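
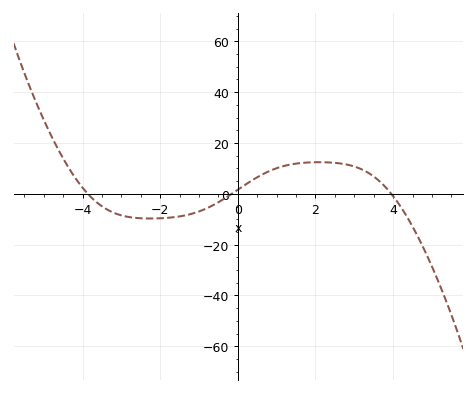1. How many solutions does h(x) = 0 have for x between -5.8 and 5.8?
3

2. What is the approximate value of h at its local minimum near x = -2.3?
-9.71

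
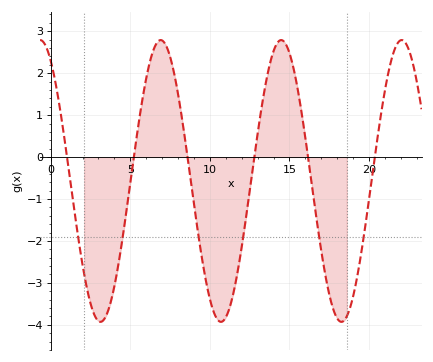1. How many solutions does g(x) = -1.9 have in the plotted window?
6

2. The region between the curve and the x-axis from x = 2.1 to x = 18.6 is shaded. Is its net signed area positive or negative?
negative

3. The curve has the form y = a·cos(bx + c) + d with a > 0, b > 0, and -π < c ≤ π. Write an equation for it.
y = 3.36cos(0.83x + 0.55) - 0.57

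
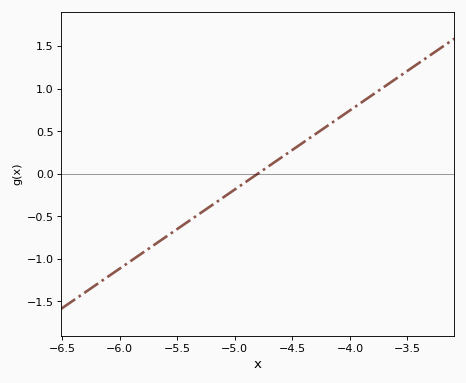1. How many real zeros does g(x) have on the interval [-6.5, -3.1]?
1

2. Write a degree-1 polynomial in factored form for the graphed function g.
y = 0.93(x + 4.8)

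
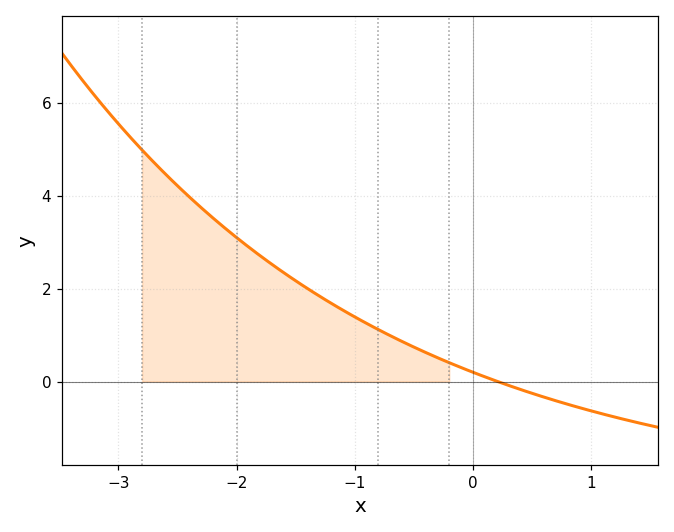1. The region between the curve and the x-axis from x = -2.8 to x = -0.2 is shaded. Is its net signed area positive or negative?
positive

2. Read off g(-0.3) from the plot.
0.514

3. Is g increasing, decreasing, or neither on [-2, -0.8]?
decreasing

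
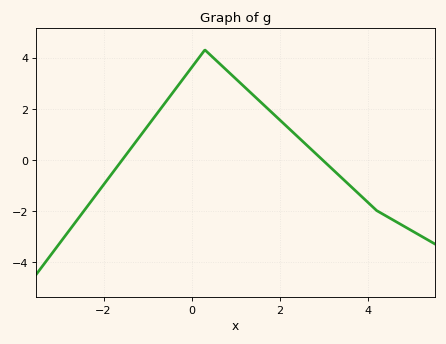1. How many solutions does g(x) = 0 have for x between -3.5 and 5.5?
2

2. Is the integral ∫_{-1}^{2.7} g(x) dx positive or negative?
positive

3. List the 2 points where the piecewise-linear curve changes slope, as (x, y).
(0.3, 4.3); (4.2, -2)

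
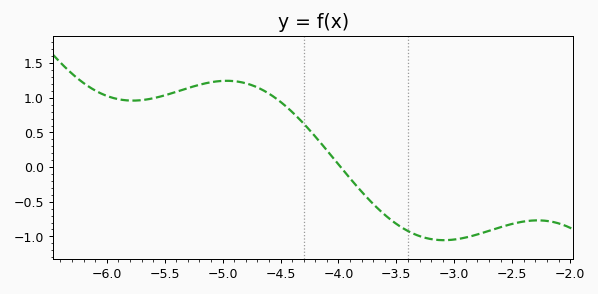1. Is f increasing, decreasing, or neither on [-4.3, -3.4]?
decreasing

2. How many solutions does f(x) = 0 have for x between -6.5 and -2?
1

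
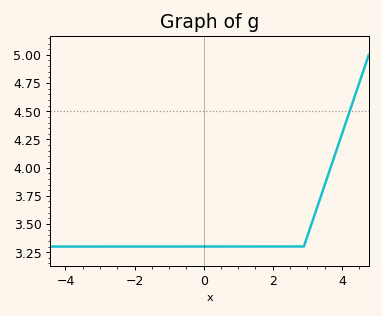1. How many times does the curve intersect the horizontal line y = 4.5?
1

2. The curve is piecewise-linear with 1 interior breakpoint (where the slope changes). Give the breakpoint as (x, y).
(2.9, 3.3)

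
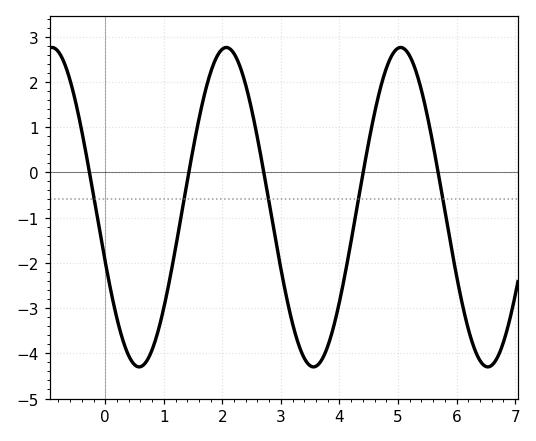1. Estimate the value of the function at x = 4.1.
-2.2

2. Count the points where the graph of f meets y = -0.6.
5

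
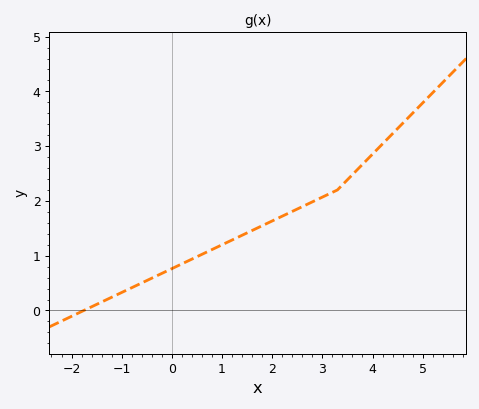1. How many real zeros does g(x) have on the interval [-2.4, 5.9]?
1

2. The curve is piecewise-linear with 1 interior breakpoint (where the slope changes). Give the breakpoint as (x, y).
(3.3, 2.2)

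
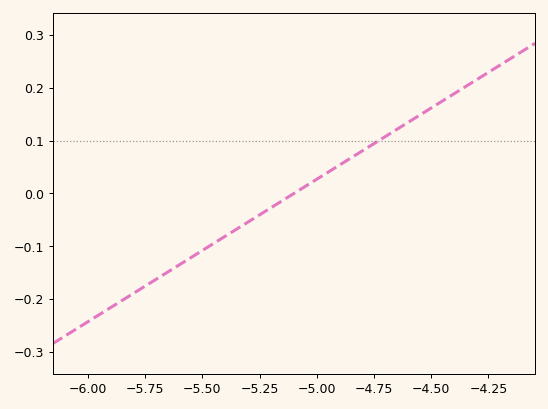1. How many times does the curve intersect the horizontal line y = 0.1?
1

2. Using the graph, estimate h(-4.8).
0.08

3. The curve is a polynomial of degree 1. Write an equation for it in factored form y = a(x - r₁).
y = 0.27(x + 5.1)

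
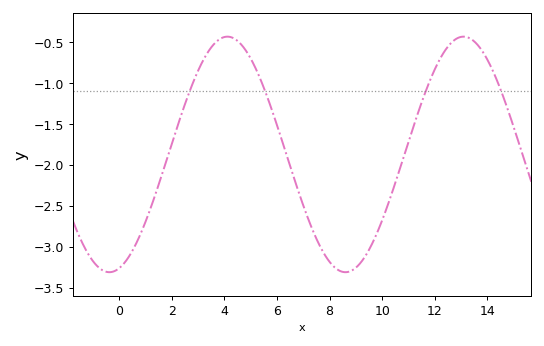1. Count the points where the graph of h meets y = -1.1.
4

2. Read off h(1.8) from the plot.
-1.95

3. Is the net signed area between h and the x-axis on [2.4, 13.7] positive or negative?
negative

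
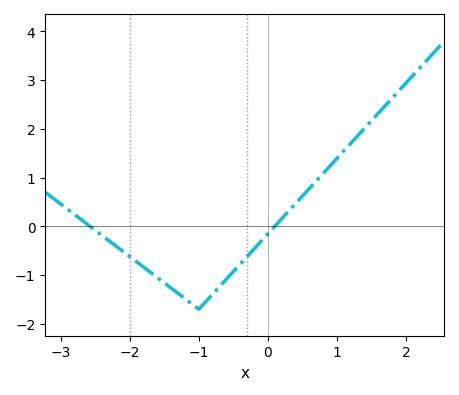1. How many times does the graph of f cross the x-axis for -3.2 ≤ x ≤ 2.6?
2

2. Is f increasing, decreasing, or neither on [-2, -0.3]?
neither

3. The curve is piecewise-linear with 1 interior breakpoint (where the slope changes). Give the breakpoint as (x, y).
(-1, -1.7)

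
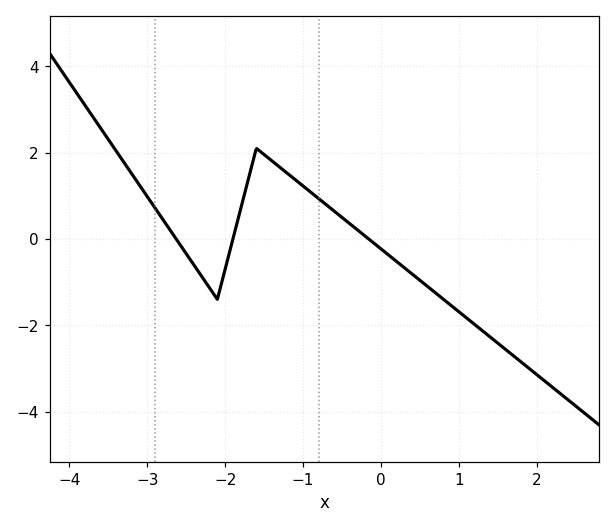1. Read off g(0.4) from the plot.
-0.812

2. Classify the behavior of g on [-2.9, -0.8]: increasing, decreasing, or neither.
neither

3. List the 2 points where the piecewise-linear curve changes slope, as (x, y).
(-2.1, -1.4); (-1.6, 2.1)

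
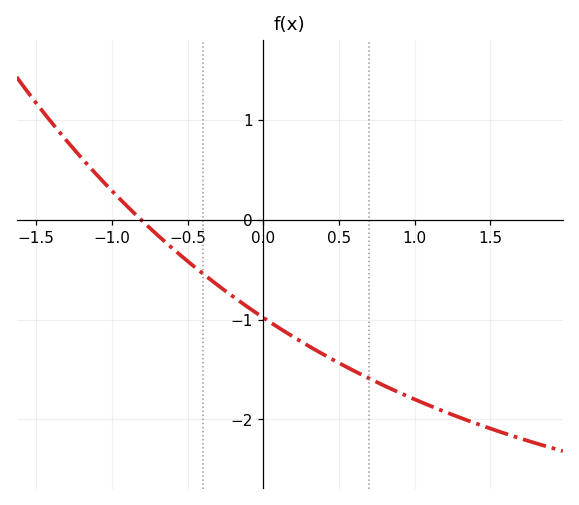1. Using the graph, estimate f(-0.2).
-0.8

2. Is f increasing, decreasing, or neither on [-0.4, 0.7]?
decreasing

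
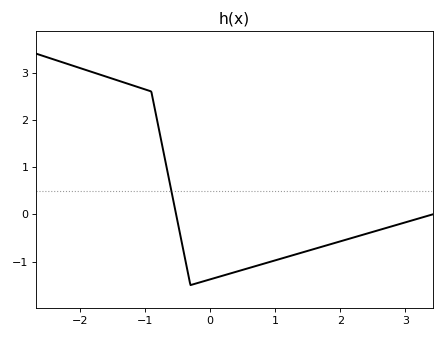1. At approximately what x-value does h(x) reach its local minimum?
-0.3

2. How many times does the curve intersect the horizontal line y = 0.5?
1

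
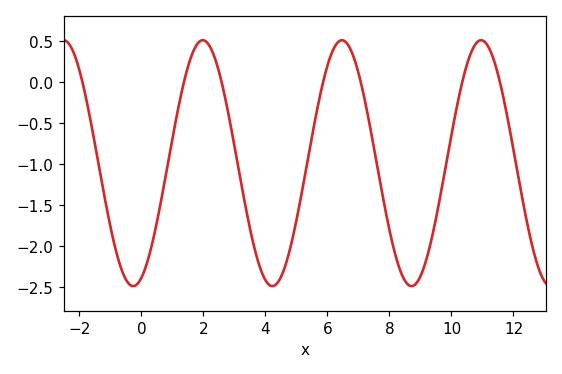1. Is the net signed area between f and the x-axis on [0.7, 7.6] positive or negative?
negative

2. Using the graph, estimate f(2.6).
-0.022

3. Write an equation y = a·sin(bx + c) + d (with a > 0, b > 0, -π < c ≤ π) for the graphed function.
y = 1.5sin(1.4x - 1.2) - 0.99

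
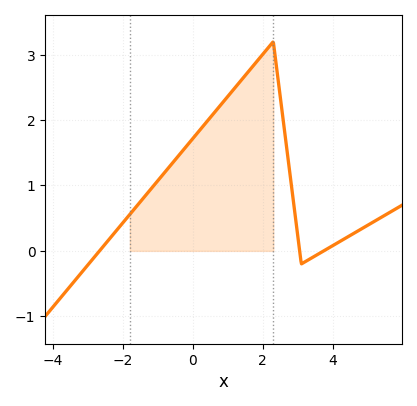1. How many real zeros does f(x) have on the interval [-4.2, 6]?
3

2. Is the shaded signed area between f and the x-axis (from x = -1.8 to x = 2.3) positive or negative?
positive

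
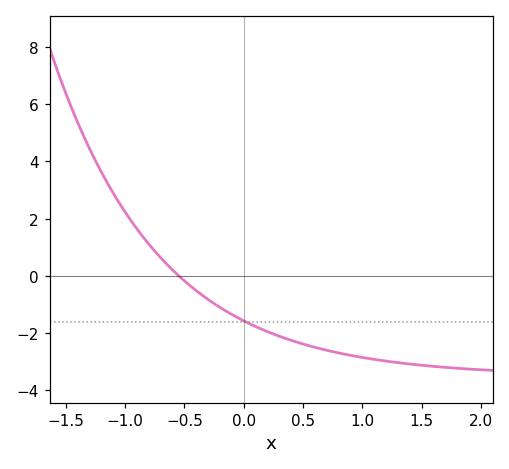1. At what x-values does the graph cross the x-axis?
-0.55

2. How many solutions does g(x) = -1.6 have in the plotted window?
1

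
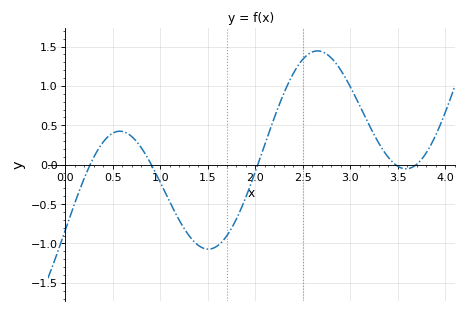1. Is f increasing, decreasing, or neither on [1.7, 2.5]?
increasing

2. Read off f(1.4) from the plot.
-1.02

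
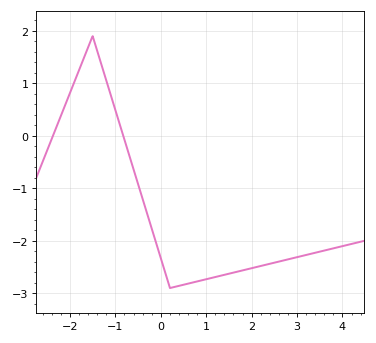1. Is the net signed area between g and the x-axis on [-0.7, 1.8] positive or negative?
negative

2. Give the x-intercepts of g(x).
-2.4, -0.8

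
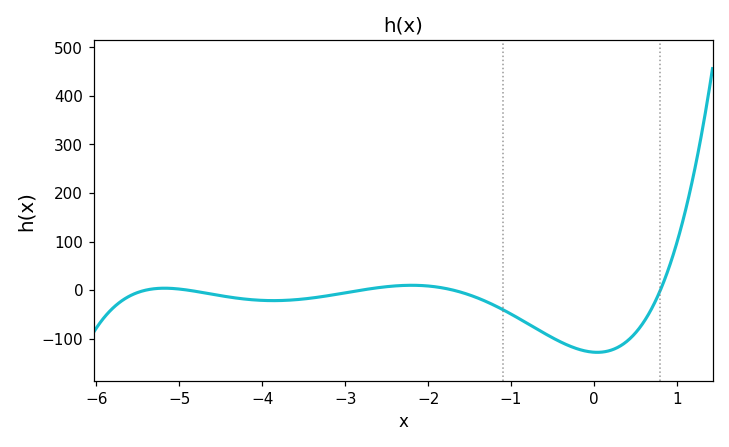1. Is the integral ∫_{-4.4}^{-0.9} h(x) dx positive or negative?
negative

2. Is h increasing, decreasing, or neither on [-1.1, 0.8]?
neither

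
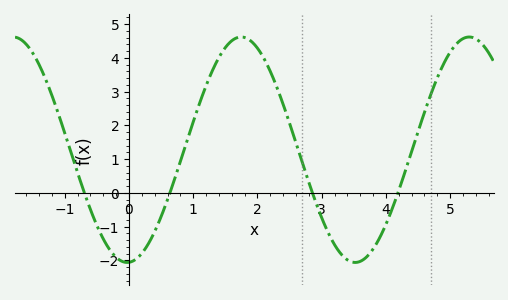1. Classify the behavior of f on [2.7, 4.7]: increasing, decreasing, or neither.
neither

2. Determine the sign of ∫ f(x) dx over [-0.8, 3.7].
positive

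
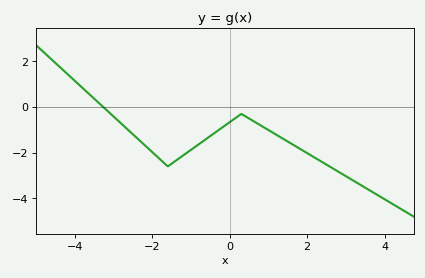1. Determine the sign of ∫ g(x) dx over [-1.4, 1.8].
negative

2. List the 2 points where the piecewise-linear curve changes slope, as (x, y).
(-1.6, -2.6); (0.3, -0.3)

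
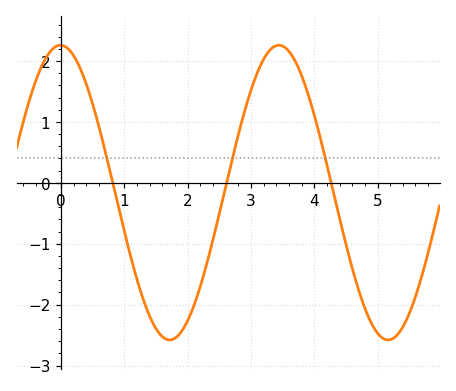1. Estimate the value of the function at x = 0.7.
0.5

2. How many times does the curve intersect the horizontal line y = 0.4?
3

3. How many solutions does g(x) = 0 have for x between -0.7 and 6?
3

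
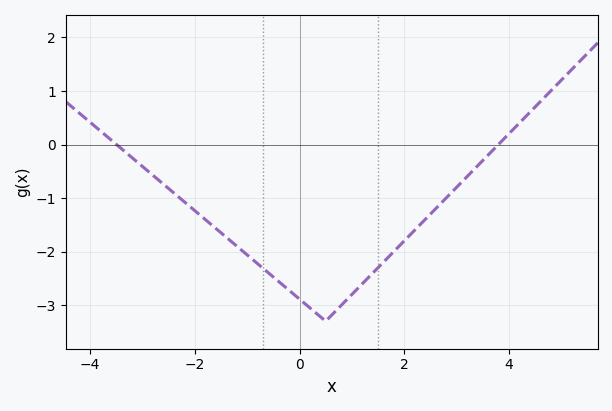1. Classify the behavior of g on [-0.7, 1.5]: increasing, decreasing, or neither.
neither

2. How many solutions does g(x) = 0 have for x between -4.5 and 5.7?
2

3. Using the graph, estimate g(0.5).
-3.3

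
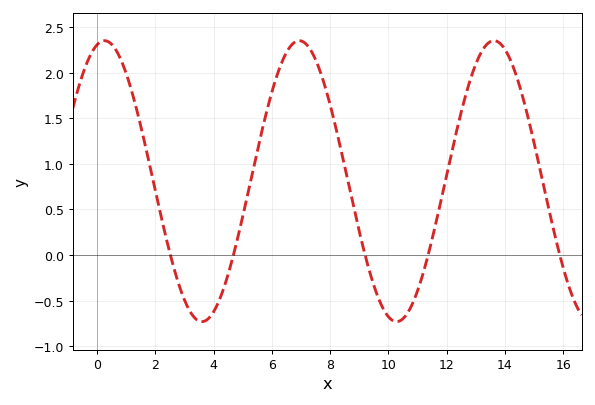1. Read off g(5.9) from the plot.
1.65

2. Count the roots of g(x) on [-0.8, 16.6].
5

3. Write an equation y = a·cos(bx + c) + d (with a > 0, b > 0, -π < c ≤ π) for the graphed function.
y = 1.54cos(0.94x - 0.24) + 0.81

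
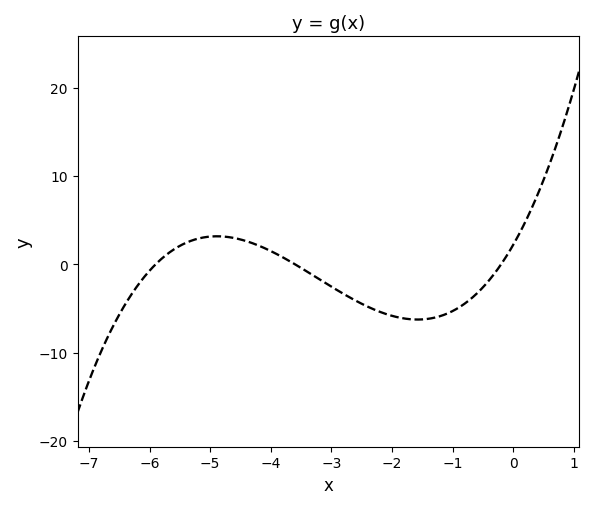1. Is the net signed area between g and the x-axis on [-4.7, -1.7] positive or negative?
negative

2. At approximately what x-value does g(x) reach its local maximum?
-4.89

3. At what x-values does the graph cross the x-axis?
-5.9, -3.6, -0.2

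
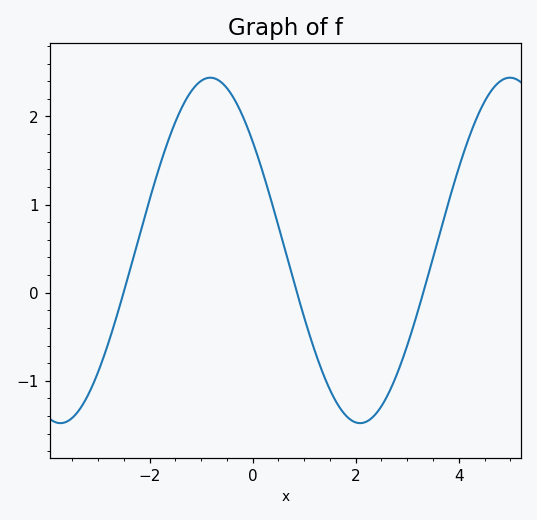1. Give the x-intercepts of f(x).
-2.6, 0.8, 3.4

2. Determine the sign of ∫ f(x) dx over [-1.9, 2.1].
positive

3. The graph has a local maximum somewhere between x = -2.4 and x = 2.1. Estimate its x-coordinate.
-0.8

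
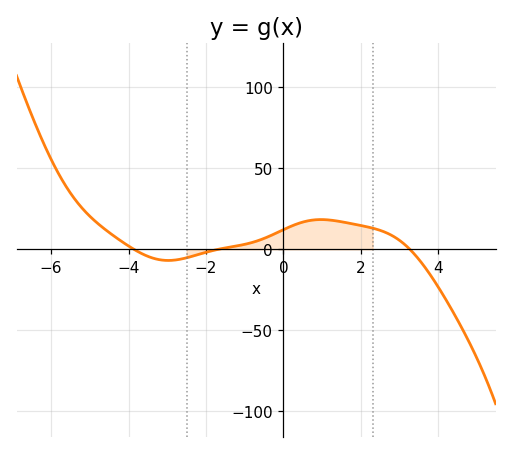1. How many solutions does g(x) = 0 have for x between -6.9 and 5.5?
3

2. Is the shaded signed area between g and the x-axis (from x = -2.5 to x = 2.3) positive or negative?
positive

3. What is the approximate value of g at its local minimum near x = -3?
-5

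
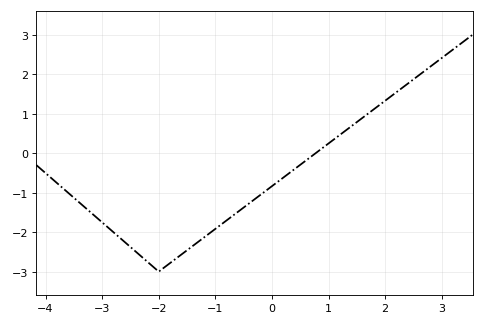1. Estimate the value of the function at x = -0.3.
-1.2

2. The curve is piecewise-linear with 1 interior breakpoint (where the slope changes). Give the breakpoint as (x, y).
(-2, -3)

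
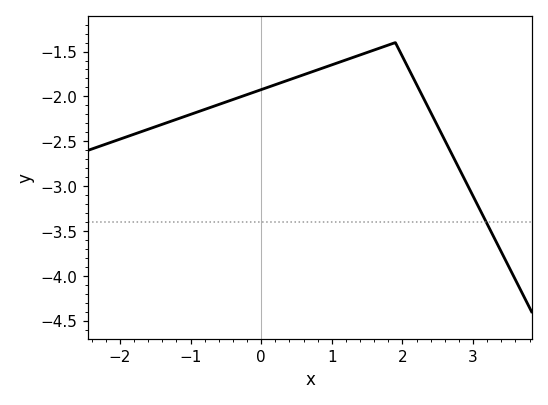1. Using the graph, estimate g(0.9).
-1.7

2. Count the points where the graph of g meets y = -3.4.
1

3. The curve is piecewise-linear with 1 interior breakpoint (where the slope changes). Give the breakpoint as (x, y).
(1.9, -1.4)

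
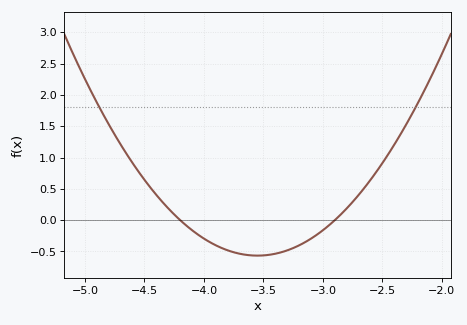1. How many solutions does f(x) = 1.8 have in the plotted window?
2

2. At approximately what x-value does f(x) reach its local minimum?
-3.55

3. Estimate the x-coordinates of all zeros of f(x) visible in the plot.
-4.2, -2.9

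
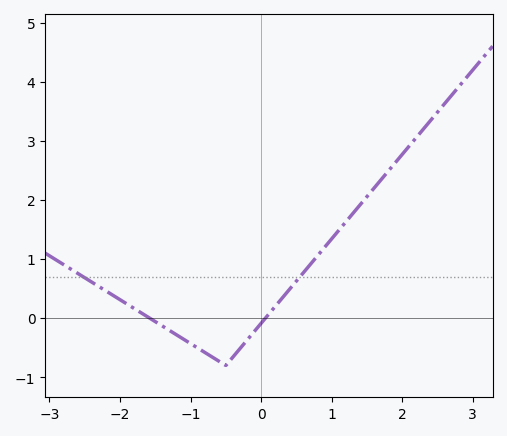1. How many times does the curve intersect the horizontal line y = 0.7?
2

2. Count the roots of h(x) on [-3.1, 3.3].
2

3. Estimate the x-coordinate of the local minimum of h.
-0.5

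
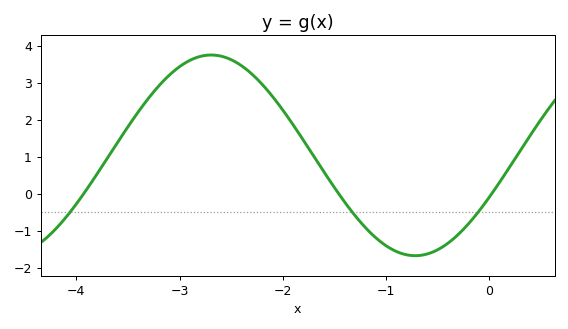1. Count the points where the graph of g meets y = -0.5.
3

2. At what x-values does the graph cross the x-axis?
-3.93, -1.46, 0.022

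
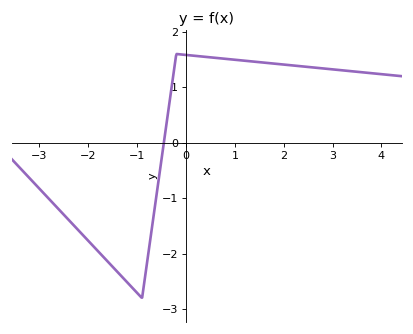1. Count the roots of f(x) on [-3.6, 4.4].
1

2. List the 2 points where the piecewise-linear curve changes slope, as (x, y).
(-0.9, -2.8); (-0.2, 1.6)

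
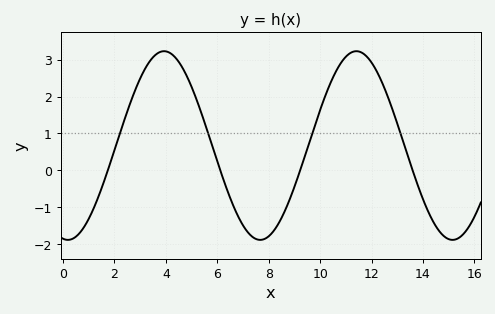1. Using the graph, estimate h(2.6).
1.8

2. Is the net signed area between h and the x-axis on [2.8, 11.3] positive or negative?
positive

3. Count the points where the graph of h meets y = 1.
4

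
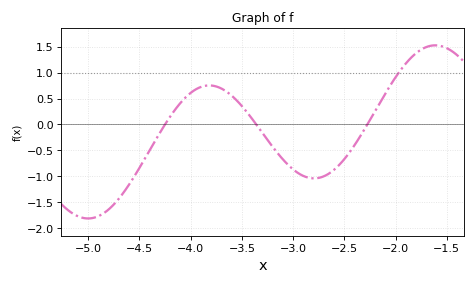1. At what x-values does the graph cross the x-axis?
-4.3, -3.4, -2.3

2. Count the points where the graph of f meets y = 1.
1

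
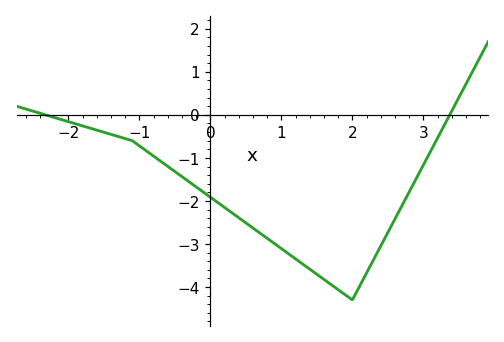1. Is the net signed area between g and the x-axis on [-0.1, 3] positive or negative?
negative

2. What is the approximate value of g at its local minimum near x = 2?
-4.3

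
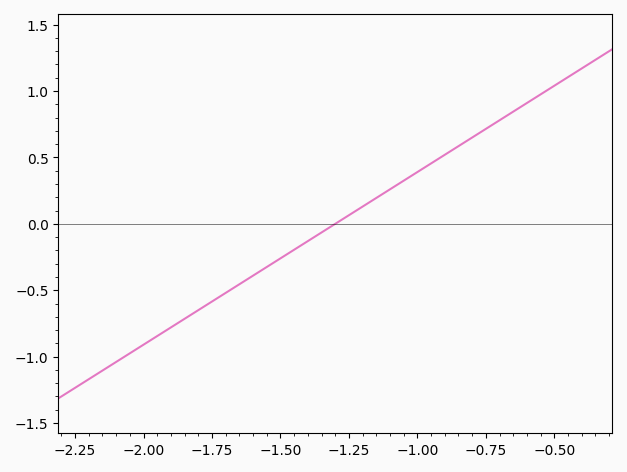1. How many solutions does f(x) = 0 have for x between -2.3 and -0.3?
1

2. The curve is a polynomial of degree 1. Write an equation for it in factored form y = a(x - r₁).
y = 1.3(x + 1.3)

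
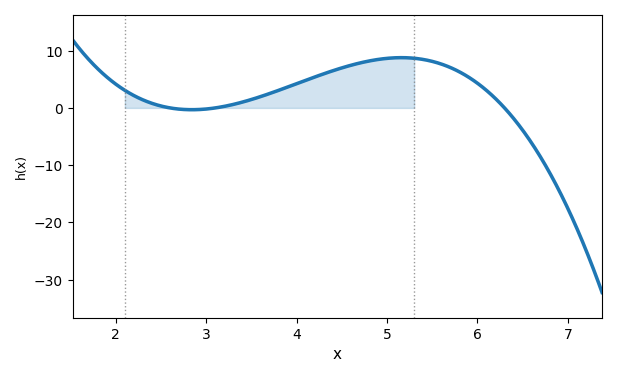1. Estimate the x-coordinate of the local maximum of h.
5.2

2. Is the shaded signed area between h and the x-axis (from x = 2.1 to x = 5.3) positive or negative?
positive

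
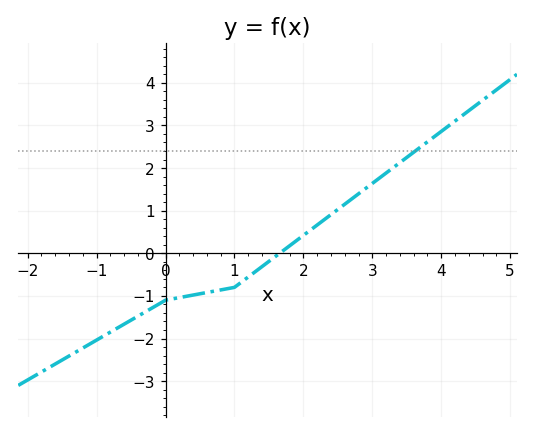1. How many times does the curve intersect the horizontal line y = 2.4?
1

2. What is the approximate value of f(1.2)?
-0.556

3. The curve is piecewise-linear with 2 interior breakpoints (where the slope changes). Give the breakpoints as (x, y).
(0, -1.1); (1, -0.8)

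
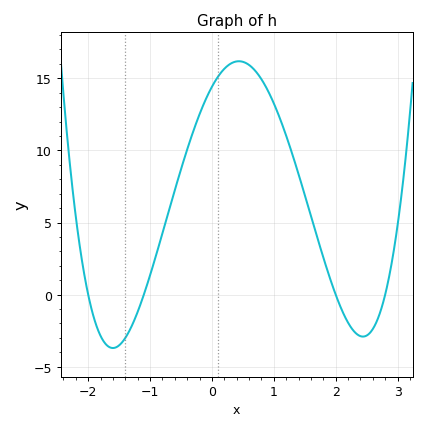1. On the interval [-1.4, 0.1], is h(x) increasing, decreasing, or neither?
increasing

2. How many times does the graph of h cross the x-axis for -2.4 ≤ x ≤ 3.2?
4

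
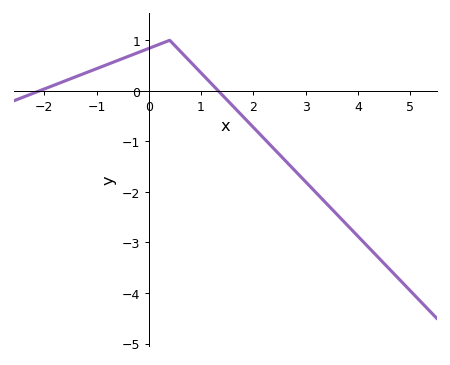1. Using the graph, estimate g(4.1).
-3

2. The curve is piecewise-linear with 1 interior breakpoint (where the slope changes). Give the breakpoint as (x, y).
(0.4, 1)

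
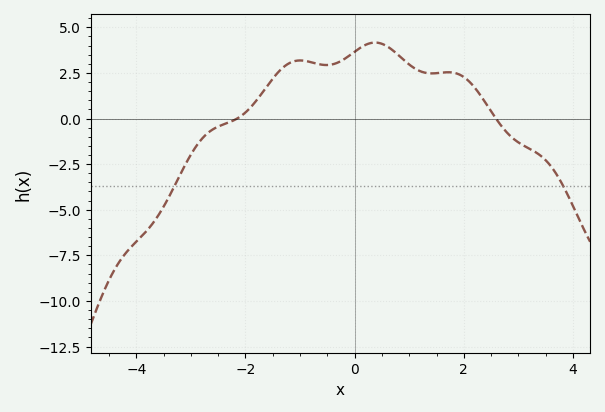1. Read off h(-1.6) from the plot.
1.8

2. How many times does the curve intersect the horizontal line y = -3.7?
2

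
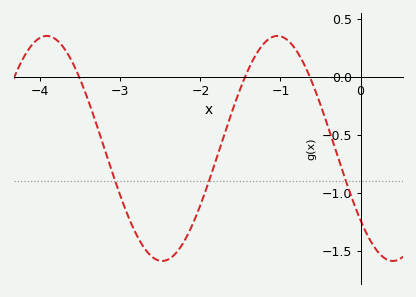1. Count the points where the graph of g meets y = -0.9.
3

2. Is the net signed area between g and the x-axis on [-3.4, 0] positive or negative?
negative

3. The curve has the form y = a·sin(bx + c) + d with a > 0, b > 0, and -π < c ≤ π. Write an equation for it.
y = 0.97sin(2.18x - 2.45) - 0.62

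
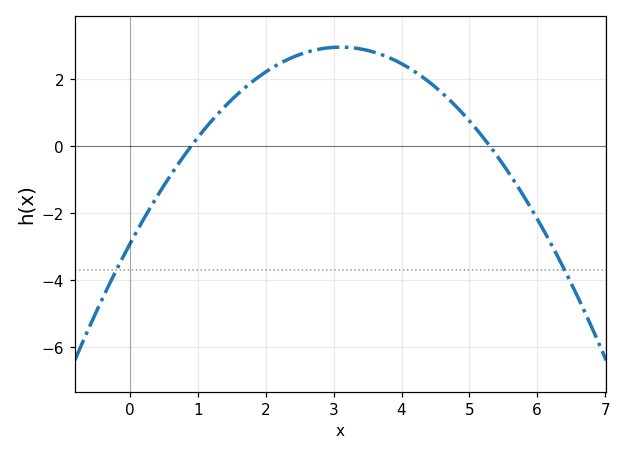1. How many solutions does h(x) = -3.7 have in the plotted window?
2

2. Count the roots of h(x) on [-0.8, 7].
2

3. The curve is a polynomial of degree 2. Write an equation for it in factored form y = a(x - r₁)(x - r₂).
y = -0.61(x - 0.9)(x - 5.3)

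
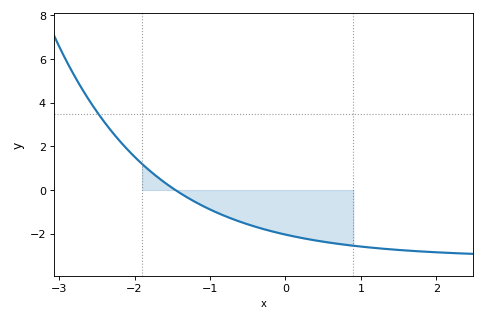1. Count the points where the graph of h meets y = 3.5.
1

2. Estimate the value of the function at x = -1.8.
0.8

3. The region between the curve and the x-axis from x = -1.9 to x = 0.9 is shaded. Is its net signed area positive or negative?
negative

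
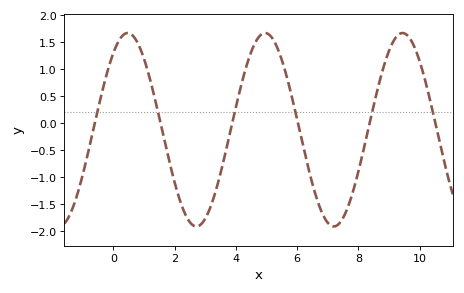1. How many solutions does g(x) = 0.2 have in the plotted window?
6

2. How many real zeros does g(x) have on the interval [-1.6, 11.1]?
6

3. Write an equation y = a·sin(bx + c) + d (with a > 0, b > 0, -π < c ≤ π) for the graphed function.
y = 1.79sin(1.4x + 0.922) - 0.12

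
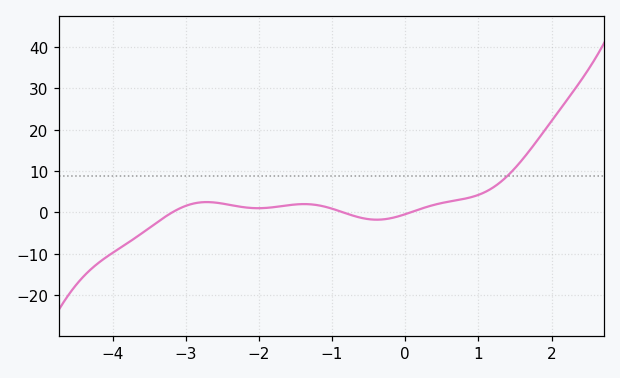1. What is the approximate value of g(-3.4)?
-2.52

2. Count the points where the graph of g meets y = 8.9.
1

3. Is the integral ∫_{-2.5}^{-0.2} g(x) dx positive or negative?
positive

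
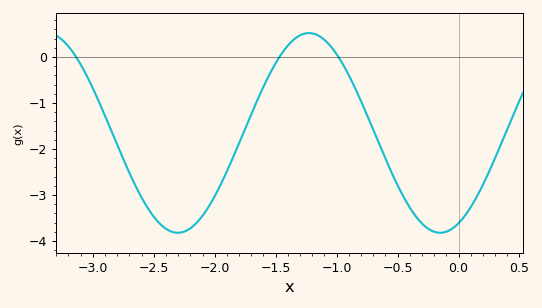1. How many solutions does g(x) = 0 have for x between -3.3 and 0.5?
3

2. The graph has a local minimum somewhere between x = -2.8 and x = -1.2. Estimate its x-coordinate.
-2.3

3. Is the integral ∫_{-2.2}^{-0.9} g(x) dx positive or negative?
negative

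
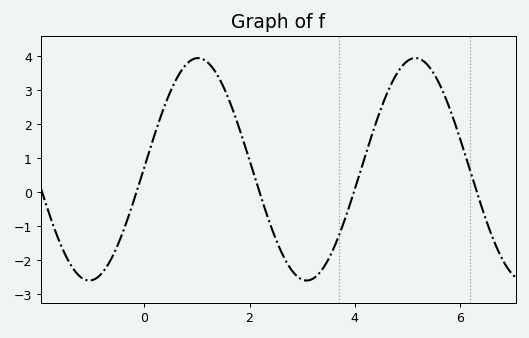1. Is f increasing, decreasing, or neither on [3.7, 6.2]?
neither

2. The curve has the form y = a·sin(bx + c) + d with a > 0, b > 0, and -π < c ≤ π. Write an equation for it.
y = 3.27sin(1.5x + 0.02) + 0.68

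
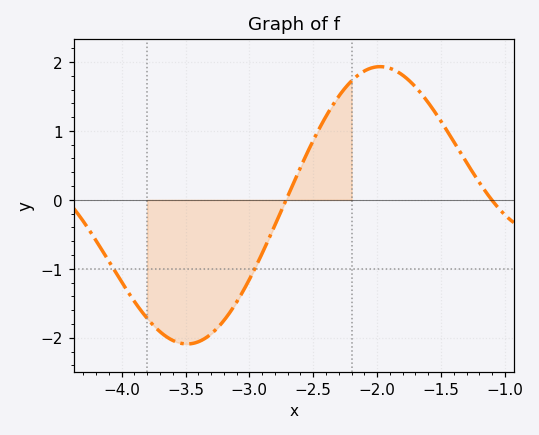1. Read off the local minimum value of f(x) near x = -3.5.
-2.09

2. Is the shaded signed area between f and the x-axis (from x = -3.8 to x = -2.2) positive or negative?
negative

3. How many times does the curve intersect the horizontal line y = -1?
2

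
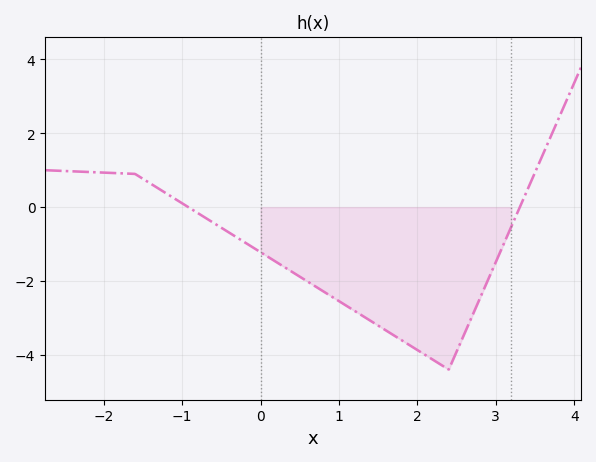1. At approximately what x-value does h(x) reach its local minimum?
2.4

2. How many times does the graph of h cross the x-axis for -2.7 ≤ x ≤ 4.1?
2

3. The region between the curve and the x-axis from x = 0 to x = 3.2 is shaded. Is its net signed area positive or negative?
negative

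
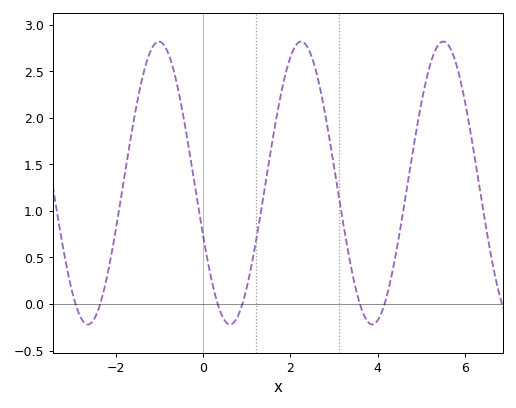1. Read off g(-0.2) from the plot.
1.31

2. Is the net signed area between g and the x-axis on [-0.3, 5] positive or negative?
positive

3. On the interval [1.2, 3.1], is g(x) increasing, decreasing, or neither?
neither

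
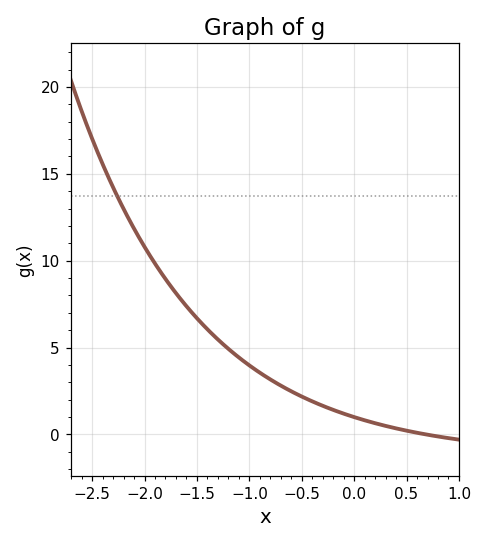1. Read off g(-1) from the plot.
4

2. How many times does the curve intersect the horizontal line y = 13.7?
1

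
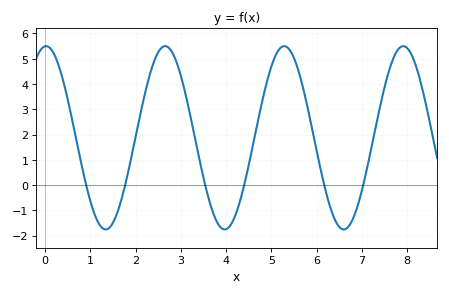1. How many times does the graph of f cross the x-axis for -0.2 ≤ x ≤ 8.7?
6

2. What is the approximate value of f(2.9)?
4.9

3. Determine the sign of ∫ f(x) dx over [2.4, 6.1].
positive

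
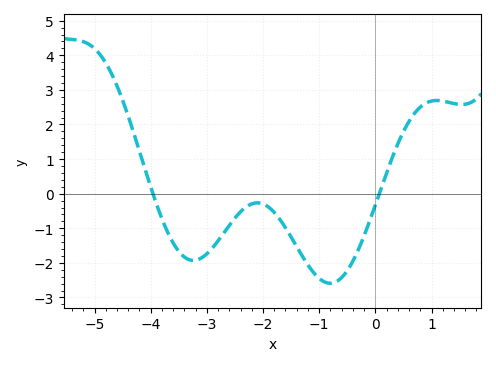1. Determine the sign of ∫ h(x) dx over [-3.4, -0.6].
negative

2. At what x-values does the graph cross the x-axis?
-4, 0.1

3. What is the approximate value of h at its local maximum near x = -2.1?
-0.3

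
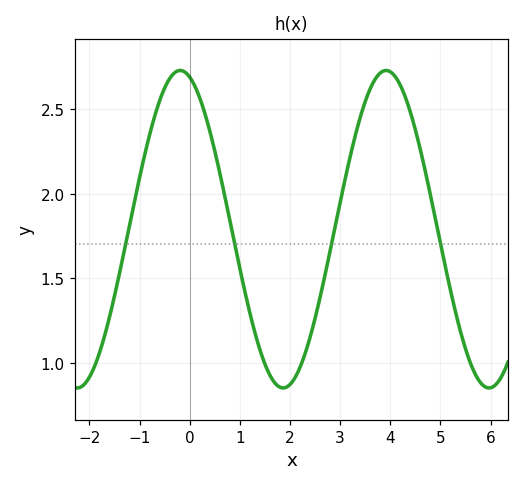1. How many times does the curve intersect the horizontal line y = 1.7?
4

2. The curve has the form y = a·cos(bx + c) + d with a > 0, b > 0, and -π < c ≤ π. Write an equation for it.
y = 0.94cos(1.53x + 0.292) + 1.79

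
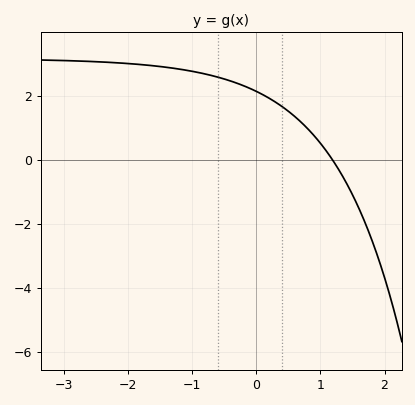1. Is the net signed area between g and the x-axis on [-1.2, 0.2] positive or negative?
positive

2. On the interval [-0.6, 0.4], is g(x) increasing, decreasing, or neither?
decreasing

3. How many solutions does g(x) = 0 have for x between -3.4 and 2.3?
1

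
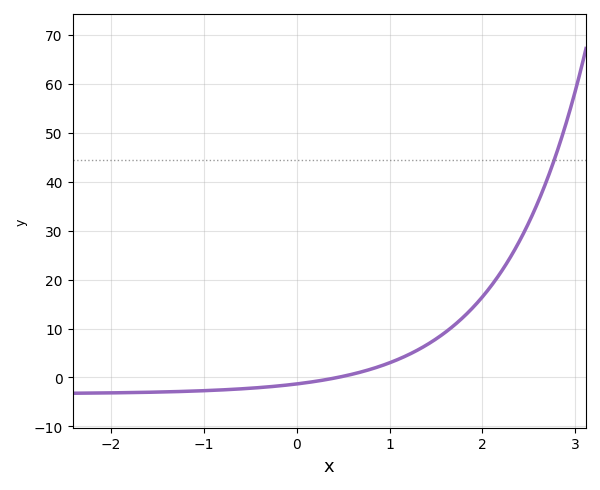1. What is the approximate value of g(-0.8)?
-2.54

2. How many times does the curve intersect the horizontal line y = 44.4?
1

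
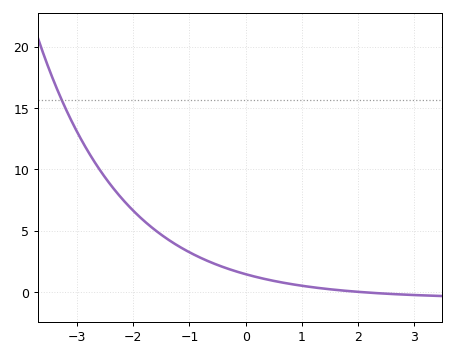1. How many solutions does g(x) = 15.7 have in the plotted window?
1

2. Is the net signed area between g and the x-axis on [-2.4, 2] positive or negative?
positive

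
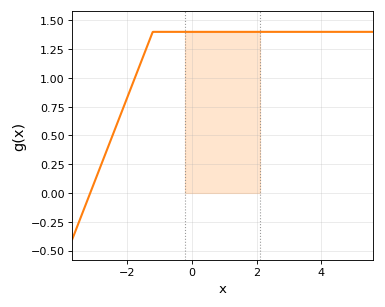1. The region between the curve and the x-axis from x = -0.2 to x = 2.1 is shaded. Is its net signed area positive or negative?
positive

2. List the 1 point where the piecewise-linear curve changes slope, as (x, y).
(-1.2, 1.4)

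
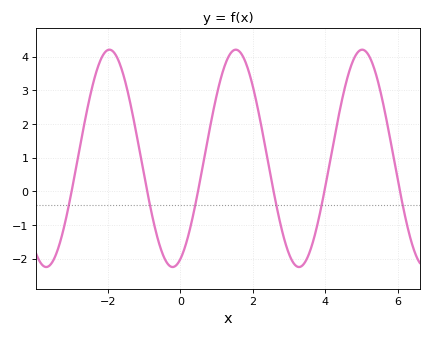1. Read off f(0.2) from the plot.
-1.4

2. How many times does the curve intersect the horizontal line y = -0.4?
6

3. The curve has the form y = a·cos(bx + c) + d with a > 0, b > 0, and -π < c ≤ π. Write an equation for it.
y = 3.23cos(1.8x - 2.8) + 0.98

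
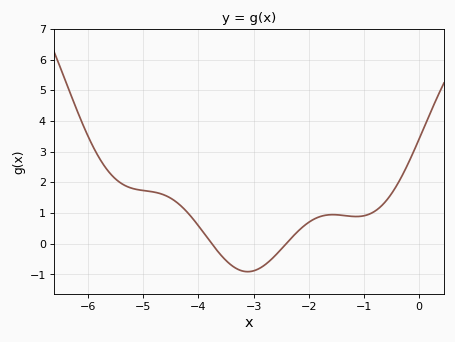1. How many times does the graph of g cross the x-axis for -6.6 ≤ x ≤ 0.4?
2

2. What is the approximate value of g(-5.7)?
2.52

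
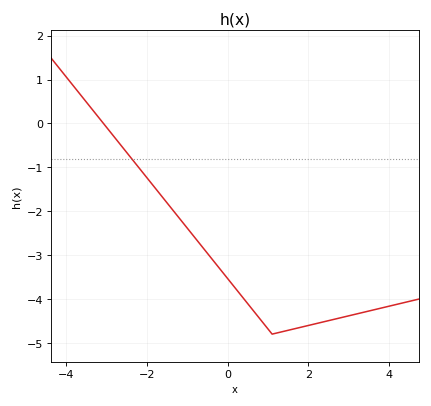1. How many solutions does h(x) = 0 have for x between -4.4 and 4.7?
1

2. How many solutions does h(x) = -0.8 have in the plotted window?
1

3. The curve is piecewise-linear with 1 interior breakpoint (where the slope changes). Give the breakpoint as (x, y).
(1.1, -4.8)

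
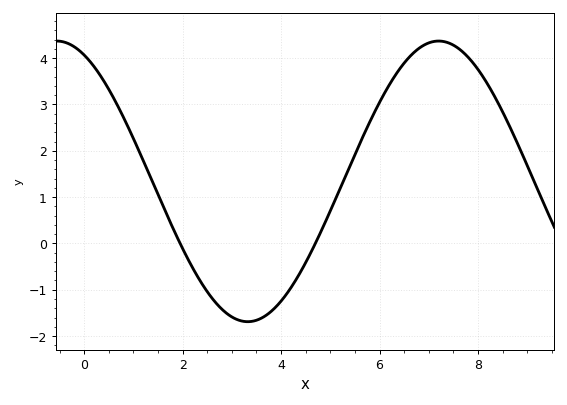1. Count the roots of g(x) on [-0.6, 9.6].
2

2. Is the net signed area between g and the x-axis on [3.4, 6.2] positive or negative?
positive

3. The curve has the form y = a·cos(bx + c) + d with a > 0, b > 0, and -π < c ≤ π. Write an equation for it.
y = 3.03cos(0.81x + 0.45) + 1.34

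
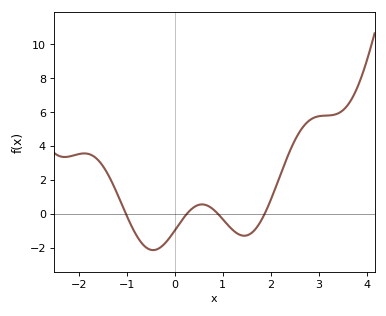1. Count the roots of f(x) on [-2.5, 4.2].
4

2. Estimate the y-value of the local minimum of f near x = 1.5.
-1.29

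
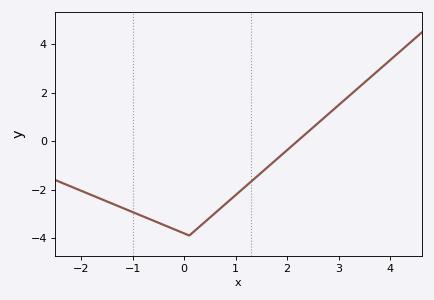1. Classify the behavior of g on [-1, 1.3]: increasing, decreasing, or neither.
neither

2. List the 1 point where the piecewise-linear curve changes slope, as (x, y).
(0.1, -3.9)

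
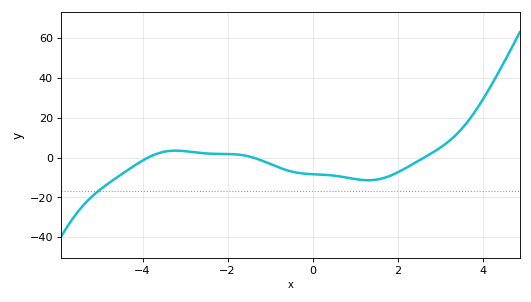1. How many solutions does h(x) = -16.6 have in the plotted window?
1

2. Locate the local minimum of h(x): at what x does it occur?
1.31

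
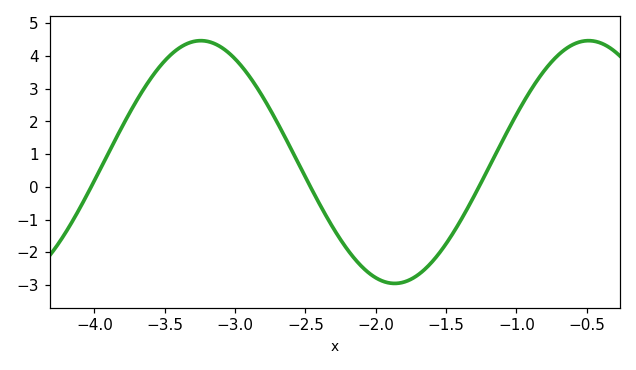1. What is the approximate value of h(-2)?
-2.8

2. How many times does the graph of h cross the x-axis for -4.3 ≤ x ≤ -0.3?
3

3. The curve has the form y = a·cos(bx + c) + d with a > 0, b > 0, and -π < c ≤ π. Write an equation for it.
y = 3.71cos(2.3x + 1.1) + 0.76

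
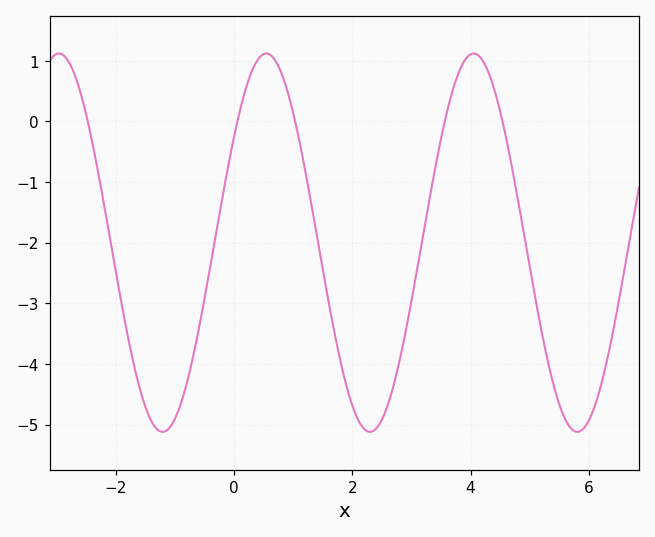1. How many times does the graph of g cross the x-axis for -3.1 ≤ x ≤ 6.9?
5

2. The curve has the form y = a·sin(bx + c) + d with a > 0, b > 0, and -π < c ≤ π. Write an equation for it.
y = 3.12sin(1.8x + 0.6) - 2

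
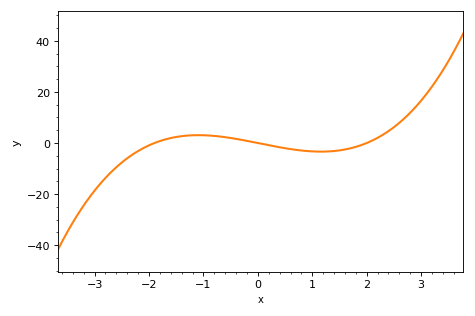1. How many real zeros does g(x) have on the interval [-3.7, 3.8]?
3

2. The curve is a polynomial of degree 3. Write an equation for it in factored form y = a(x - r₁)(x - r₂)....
y = 1.13(x + 1.9)(x - 0)(x - 2)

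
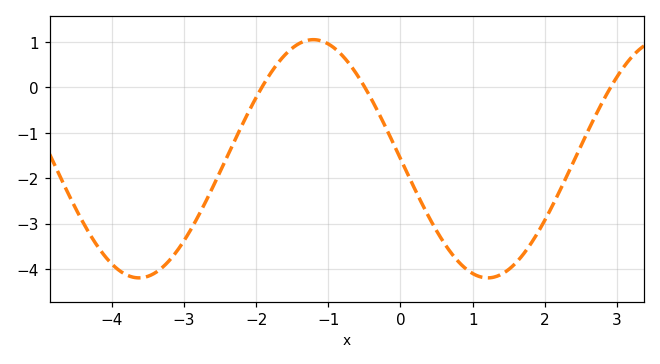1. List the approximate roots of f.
-2, -0.4, 3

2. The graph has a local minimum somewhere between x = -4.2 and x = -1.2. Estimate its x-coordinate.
-3.6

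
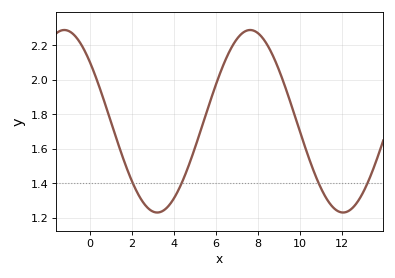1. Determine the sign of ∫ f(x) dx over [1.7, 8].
positive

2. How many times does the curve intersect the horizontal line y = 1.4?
4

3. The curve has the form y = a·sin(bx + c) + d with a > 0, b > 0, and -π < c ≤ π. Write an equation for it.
y = 0.53sin(0.71x + 2.4) + 1.76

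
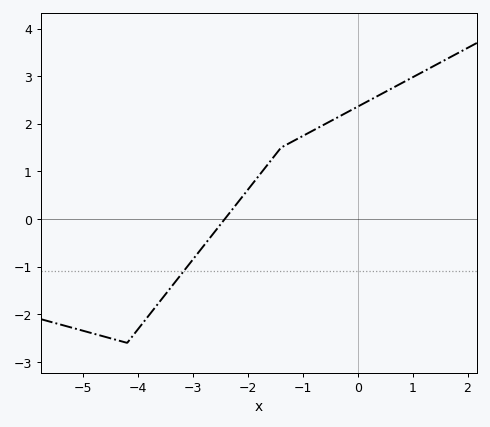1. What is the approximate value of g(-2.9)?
-0.696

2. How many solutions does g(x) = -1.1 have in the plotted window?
1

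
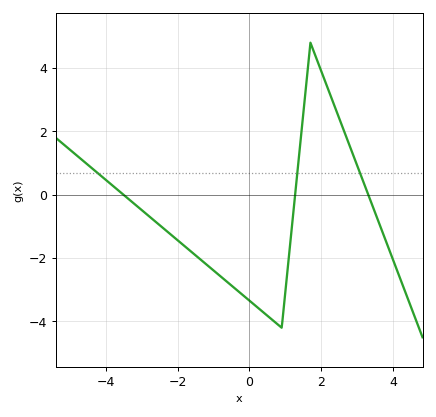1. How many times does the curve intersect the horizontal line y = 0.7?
3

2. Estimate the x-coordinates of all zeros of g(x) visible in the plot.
-3.51, 1.27, 3.31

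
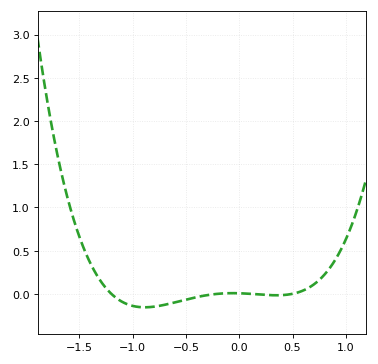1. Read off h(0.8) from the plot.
0.2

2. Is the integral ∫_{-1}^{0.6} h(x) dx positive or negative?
negative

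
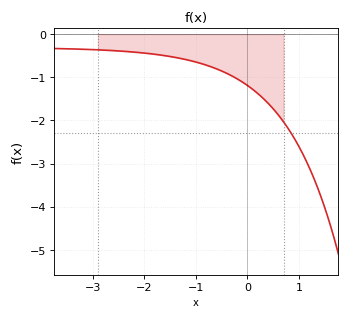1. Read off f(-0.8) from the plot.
-0.718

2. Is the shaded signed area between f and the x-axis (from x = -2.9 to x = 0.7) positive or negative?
negative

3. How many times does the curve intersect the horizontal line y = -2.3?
1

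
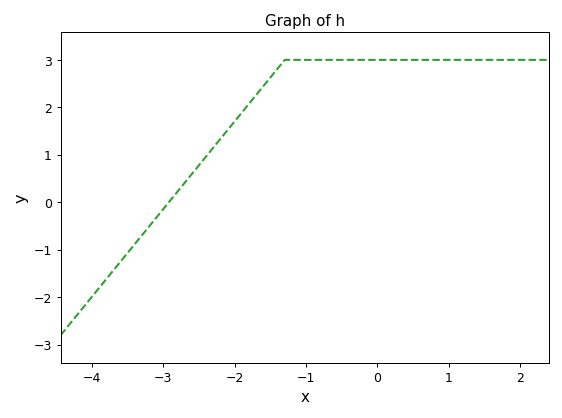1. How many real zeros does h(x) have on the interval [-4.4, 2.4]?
1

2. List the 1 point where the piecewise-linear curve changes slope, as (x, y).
(-1.3, 3)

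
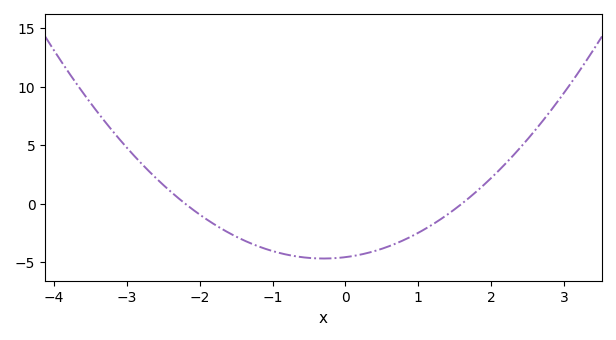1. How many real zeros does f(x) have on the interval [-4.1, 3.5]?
2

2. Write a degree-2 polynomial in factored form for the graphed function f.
y = 1.3(x + 2.2)(x - 1.6)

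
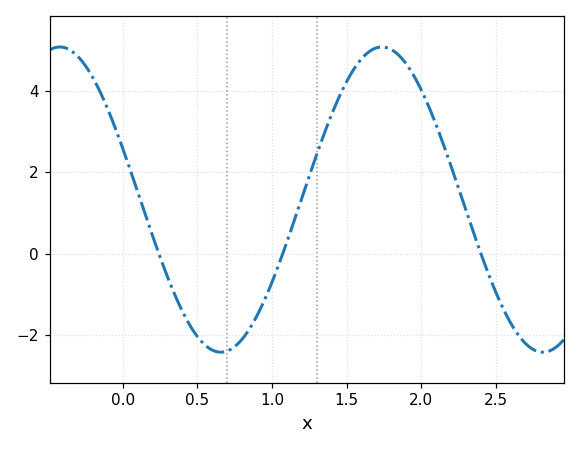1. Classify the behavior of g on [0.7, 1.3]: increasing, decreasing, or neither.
increasing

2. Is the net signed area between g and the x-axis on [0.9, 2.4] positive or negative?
positive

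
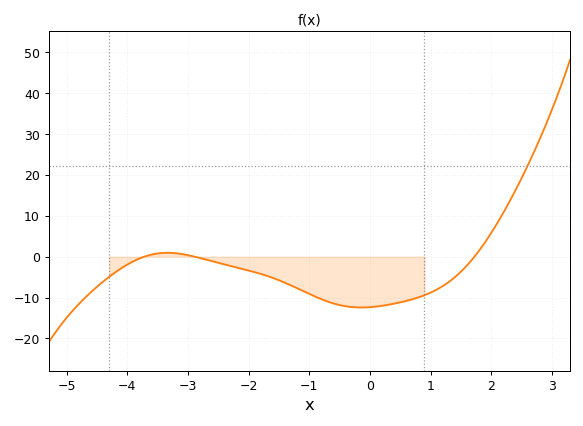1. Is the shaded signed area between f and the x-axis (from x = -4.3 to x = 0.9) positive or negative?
negative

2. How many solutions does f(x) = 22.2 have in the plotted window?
1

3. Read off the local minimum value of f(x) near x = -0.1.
-12.4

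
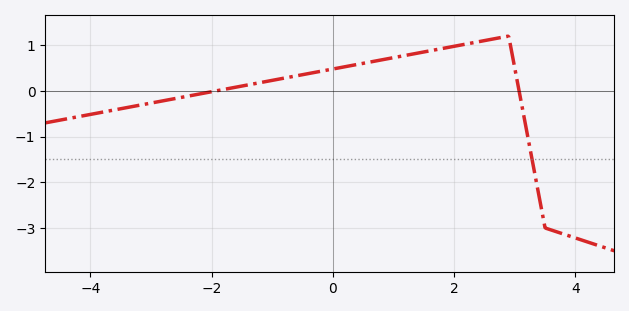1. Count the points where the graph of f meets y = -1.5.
1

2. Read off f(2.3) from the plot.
1.1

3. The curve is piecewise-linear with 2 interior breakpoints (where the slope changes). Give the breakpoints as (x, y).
(2.9, 1.2); (3.5, -3)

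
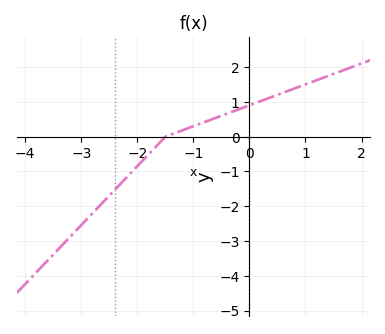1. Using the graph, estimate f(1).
1.5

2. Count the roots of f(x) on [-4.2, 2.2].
1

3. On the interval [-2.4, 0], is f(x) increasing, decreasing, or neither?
increasing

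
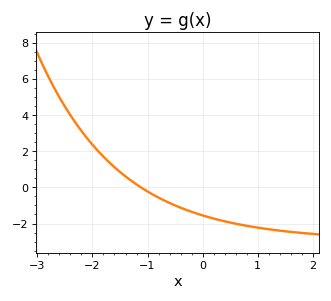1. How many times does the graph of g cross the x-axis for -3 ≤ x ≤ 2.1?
1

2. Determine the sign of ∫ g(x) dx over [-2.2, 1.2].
negative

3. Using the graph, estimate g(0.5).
-1.95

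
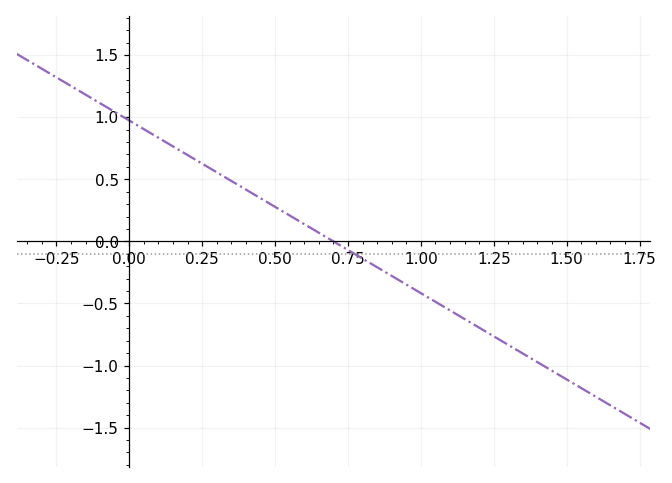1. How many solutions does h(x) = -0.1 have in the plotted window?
1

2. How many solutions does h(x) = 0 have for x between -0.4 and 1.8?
1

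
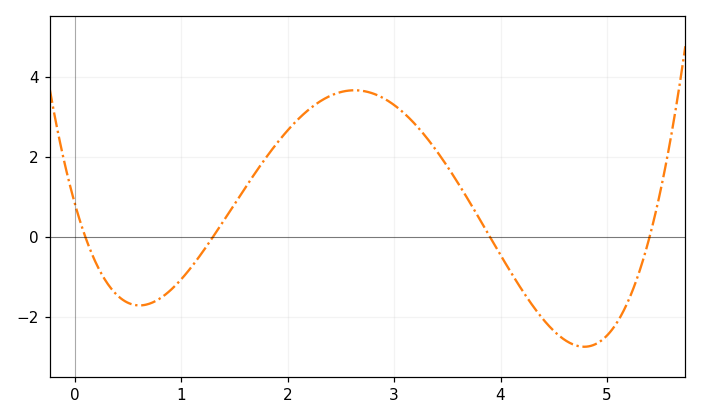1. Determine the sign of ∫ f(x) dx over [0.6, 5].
positive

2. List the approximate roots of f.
0.1, 1.3, 3.9, 5.4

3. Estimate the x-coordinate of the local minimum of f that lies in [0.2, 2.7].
0.609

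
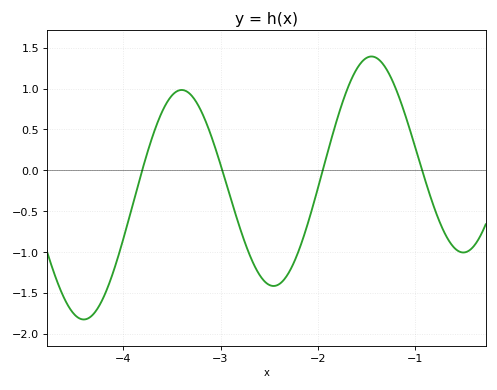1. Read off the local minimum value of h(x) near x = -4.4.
-1.8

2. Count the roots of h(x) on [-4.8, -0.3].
4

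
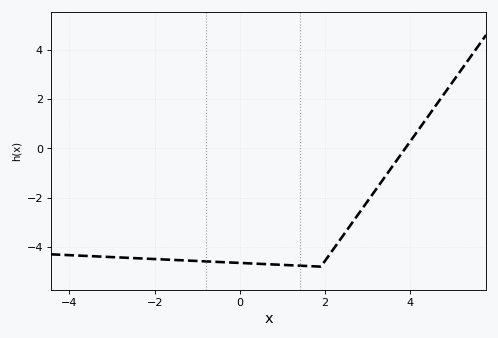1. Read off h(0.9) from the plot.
-4.8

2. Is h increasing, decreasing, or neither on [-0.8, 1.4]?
decreasing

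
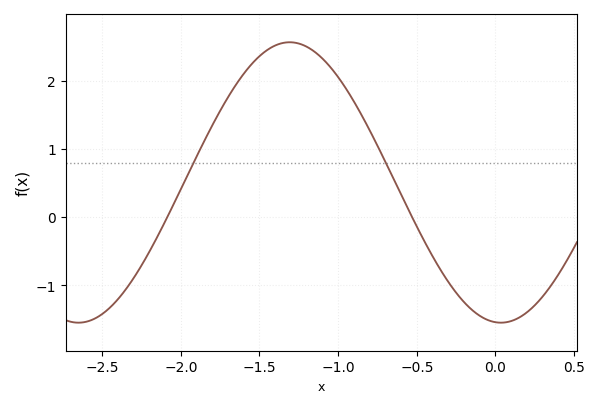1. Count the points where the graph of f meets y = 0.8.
2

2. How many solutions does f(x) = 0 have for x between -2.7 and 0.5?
2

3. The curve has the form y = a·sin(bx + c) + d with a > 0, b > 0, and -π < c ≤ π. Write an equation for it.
y = 2.06sin(2.34x - 1.65) + 0.51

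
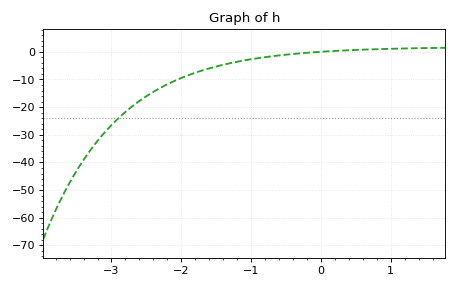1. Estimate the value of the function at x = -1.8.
-8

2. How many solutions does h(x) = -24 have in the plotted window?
1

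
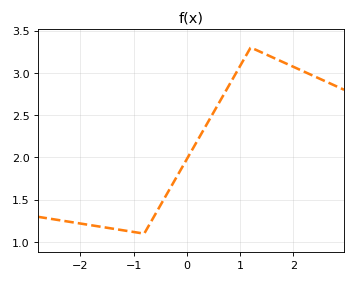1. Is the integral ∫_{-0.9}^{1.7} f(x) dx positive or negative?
positive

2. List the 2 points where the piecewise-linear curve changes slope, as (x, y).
(-0.8, 1.1); (1.2, 3.3)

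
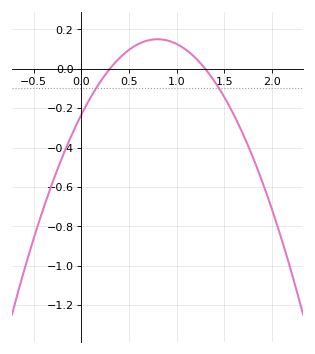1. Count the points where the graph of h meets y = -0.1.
2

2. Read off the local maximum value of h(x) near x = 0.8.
0.16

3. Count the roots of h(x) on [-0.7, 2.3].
2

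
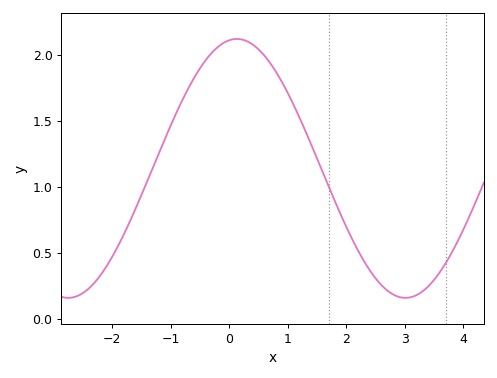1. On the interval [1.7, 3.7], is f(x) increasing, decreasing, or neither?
neither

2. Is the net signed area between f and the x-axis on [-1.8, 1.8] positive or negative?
positive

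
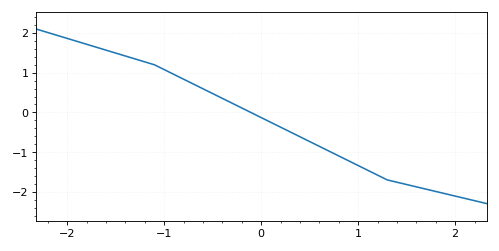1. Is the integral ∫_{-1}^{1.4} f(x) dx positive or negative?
negative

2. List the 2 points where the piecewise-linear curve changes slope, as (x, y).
(-1.1, 1.2); (1.3, -1.7)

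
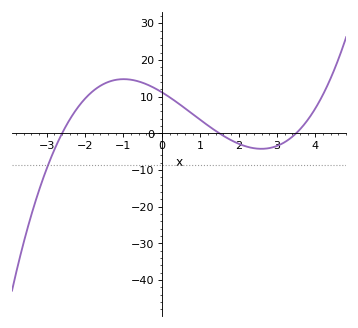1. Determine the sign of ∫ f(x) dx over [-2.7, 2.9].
positive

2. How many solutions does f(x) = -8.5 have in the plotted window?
1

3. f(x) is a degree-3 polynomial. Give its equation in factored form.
y = 0.82(x + 2.6)(x - 1.5)(x - 3.5)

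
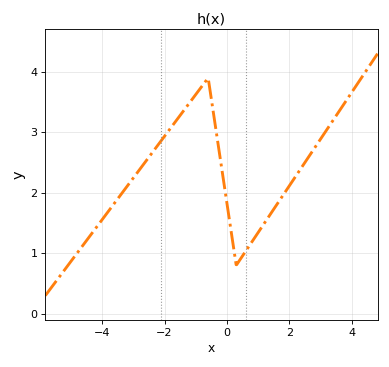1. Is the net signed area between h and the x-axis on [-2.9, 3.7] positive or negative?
positive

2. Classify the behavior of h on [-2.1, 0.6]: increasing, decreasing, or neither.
neither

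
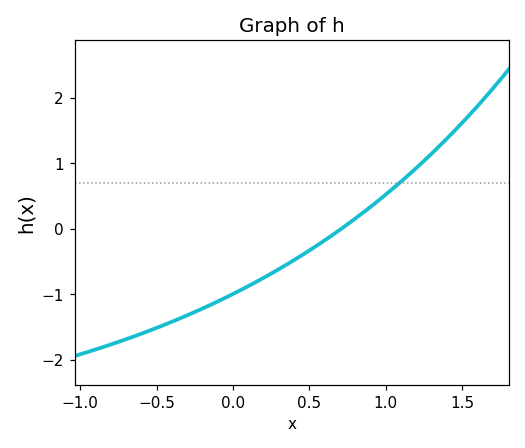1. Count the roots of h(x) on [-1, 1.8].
1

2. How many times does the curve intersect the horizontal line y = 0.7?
1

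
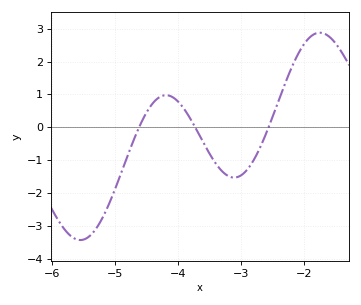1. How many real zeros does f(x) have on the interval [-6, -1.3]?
3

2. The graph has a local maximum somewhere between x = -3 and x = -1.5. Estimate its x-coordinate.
-1.8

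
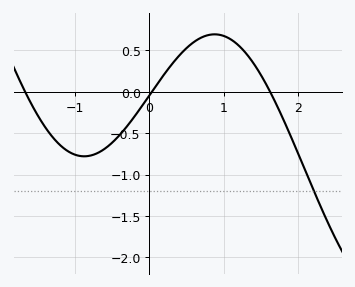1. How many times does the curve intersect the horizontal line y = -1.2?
1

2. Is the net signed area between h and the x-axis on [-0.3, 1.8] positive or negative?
positive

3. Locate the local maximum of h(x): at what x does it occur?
0.9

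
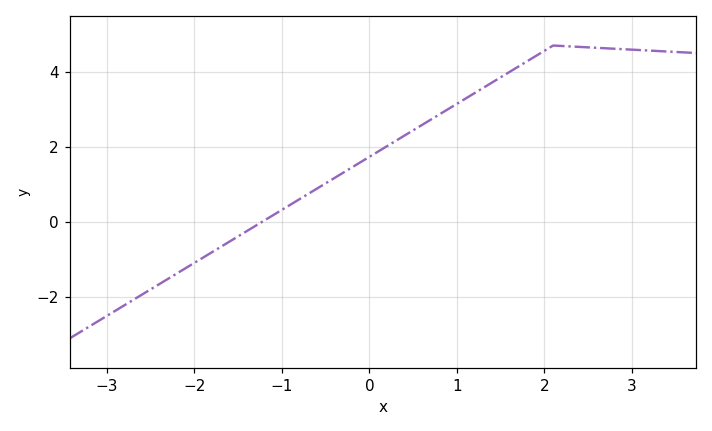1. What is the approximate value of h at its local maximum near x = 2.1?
4.6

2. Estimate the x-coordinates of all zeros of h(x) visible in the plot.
-1.2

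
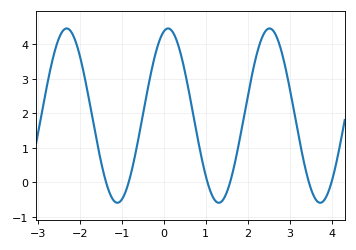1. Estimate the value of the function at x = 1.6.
0.1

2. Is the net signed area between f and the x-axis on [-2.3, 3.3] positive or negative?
positive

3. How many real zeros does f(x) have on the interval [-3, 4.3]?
6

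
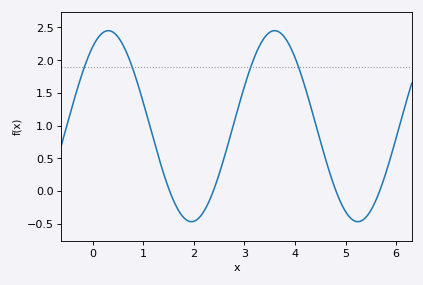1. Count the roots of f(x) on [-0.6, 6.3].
4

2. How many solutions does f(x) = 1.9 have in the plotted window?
4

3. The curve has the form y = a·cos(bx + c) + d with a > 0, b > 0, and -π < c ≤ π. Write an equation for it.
y = 1.46cos(1.91x - 0.59) + 0.99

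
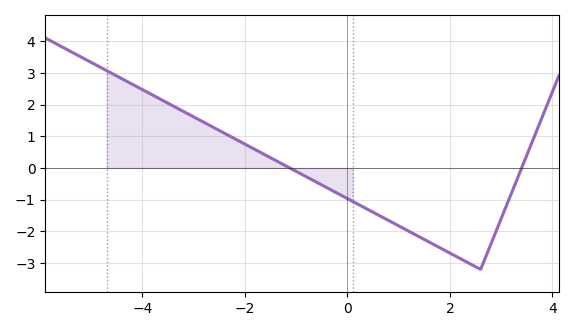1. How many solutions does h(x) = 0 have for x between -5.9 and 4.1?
2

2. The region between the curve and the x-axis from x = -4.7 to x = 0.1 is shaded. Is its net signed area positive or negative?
positive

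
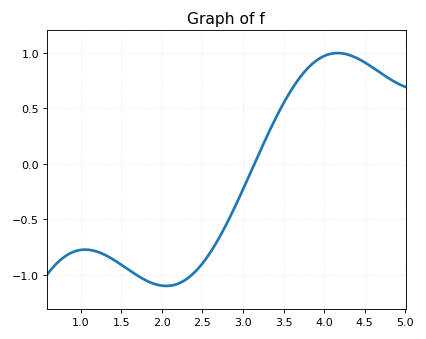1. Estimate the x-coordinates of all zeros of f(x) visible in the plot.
3.1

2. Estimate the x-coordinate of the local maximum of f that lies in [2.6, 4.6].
4.2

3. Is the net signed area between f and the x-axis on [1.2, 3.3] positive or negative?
negative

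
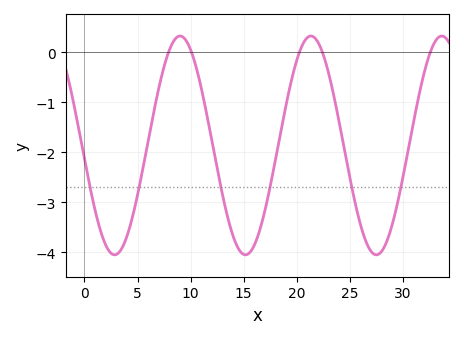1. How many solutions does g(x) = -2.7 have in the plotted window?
6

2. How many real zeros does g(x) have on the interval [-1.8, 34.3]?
5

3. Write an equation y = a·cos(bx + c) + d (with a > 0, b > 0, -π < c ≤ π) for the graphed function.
y = 2.19cos(0.51x + 1.69) - 1.86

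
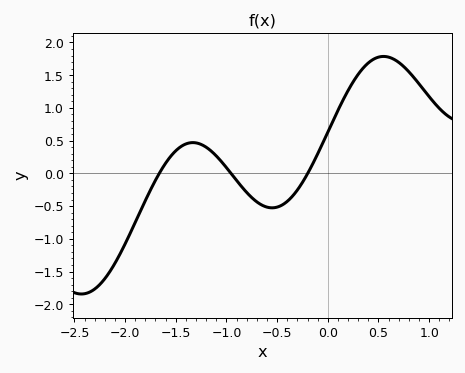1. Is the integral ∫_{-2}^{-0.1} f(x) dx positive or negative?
negative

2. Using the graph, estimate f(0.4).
1.69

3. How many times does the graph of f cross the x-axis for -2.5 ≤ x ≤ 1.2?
3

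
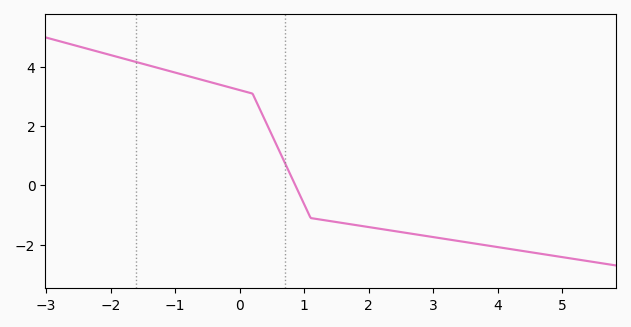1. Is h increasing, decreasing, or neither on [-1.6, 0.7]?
decreasing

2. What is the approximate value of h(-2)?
4.4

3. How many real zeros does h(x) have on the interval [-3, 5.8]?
1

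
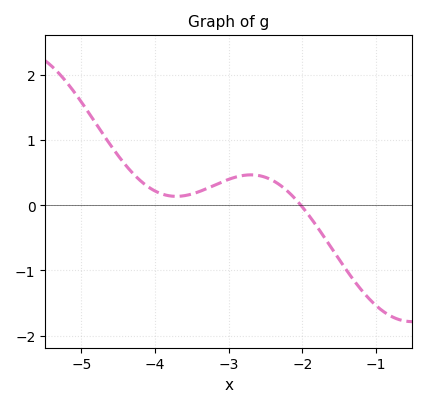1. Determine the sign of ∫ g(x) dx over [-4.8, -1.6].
positive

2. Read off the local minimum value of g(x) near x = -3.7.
0.1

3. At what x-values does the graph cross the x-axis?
-2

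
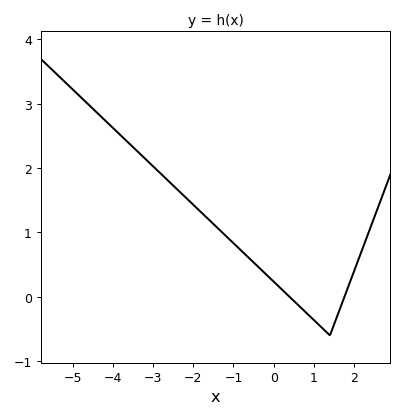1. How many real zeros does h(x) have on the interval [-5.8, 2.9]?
2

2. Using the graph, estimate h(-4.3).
2.8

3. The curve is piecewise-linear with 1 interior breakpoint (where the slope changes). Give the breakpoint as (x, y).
(1.4, -0.6)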